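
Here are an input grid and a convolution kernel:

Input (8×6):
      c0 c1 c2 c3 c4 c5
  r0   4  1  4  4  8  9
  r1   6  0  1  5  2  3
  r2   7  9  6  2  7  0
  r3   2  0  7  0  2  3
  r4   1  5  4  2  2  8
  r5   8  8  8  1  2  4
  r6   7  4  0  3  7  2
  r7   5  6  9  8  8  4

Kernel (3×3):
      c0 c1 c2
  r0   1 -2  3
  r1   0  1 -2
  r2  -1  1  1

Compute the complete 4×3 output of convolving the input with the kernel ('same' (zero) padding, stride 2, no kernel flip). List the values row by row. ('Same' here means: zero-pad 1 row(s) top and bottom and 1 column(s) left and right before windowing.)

Output[0,0]: The receptive field on the zero-padded input at this output position is [0 0 0 / 0 4 1 / 0 6 0]. Elementwise product with the kernel and sum: 0·1 + 0·-2 + 0·3 + 4·1 + 1·-2 + 0·-1 + 6·1 + 0·1.
Output[0,1]: The receptive field on the zero-padded input at this output position is [0 0 0 / 1 4 4 / 0 1 5]. Elementwise product with the kernel and sum: 0·1 + 0·-2 + 0·3 + 4·1 + 4·-2 + 0·-1 + 1·1 + 5·1.

8 2 -10
-21 22 22
3 -13 -4
18 0 16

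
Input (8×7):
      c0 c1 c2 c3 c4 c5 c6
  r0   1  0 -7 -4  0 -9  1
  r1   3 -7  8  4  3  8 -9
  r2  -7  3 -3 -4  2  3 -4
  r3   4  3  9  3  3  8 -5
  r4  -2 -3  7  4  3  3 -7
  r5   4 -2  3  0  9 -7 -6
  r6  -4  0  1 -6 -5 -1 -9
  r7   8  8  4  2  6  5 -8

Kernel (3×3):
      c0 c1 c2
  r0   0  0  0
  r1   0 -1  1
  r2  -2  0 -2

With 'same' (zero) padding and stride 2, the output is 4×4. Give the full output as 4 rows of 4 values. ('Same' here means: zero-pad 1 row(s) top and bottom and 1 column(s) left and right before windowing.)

Output[0,0]: The receptive field on the zero-padded input at this output position is [0 0 0 / 0 1 0 / 0 3 -7]. Elementwise product with the kernel and sum: 1·-1 + 0·1 + 0·-2 + -7·-2.

13 9 -33 -17
4 -13 -21 -12
3 1 14 21
-12 -27 -10 -1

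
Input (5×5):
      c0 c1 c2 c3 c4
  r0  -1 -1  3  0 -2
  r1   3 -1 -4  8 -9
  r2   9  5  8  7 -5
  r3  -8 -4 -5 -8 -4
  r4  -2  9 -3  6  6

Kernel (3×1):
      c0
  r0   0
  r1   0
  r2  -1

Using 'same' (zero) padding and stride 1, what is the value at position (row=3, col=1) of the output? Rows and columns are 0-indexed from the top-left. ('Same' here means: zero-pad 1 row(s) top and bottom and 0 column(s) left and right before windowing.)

-9

The receptive field on the zero-padded input at this output position is [5 / -4 / 9]. Elementwise product with the kernel and sum: 9·-1.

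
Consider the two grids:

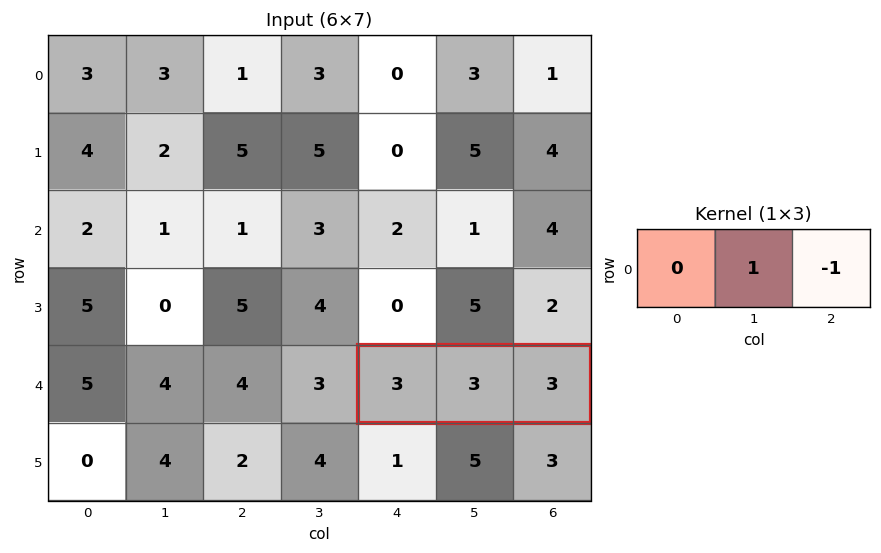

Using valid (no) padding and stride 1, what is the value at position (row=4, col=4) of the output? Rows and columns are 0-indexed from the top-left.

The receptive field on the input at this output position is [3 3 3]. Elementwise product with the kernel and sum: 3·1 + 3·-1.

0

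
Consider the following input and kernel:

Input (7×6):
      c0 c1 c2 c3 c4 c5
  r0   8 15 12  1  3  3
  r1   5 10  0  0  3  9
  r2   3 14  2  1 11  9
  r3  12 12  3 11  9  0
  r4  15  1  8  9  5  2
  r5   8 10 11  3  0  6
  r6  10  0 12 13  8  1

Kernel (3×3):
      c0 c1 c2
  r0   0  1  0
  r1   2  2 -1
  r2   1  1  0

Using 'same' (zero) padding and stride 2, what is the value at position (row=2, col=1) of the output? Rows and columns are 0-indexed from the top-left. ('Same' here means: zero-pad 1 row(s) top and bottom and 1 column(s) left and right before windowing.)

33

The receptive field on the zero-padded input at this output position is [12 3 11 / 1 8 9 / 10 11 3]. Elementwise product with the kernel and sum: 3·1 + 1·2 + 8·2 + 9·-1 + 10·1 + 11·1.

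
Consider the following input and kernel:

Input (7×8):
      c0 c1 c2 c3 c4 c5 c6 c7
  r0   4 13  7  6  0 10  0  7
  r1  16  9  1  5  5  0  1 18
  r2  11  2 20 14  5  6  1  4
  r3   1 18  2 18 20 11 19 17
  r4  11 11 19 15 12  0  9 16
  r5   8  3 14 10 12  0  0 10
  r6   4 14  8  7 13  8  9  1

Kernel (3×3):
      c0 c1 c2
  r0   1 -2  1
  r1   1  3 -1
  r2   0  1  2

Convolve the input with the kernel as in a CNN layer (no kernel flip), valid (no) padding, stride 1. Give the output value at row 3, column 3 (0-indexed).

The receptive field on the input at this output position is [18 20 11 / 15 12 0 / 10 12 0]. Elementwise product with the kernel and sum: 18·1 + 20·-2 + 11·1 + 15·1 + 12·3 + 0·-1 + 12·1 + 0·2.

52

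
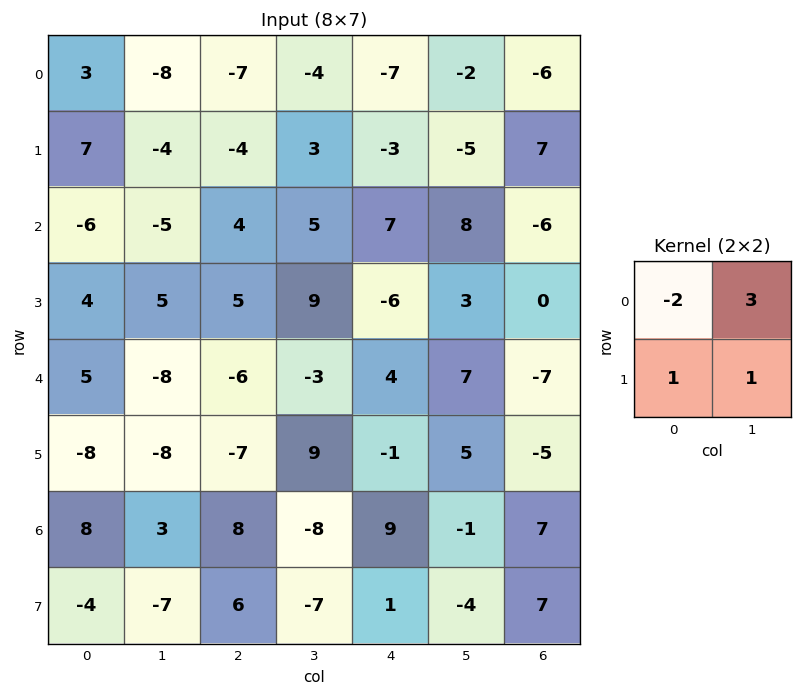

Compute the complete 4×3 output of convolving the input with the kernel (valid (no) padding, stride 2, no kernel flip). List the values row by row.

Output[0,0]: The receptive field on the input at this output position is [3 -8 / 7 -4]. Elementwise product with the kernel and sum: 3·-2 + -8·3 + 7·1 + -4·1.
Output[0,1]: The receptive field on the input at this output position is [-7 -4 / -4 3]. Elementwise product with the kernel and sum: -7·-2 + -4·3 + -4·1 + 3·1.

-27 1 0
6 21 7
-50 5 17
-18 -41 -24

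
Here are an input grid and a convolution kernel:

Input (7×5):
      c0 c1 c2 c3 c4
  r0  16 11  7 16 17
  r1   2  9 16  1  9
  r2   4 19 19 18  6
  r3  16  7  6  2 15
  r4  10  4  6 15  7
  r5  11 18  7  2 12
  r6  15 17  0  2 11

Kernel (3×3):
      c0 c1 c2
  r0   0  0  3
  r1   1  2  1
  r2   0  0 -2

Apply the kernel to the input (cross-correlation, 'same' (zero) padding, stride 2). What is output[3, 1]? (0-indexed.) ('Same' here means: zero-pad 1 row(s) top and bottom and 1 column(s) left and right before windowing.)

25

The receptive field on the zero-padded input at this output position is [18 7 2 / 17 0 2 / 0 0 0]. Elementwise product with the kernel and sum: 2·3 + 17·1 + 0·2 + 2·1 + 0·-2.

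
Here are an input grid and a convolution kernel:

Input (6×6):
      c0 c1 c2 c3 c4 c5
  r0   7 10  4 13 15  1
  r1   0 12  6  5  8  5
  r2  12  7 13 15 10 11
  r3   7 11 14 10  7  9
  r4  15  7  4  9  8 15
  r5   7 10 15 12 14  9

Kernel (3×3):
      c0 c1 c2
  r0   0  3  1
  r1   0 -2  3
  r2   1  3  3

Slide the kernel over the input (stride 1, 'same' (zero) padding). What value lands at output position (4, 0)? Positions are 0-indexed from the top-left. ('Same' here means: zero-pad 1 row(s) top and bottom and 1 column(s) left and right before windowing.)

74

The receptive field on the zero-padded input at this output position is [0 7 11 / 0 15 7 / 0 7 10]. Elementwise product with the kernel and sum: 7·3 + 11·1 + 15·-2 + 7·3 + 0·1 + 7·3 + 10·3.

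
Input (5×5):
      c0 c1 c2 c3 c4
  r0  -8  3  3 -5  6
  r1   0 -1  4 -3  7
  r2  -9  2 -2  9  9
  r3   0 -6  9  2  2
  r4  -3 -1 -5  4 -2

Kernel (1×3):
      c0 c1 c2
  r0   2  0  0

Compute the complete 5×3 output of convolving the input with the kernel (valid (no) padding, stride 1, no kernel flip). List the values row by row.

Output[0,0]: The receptive field on the input at this output position is [-8 3 3]. Elementwise product with the kernel and sum: -8·2.

-16 6 6
0 -2 8
-18 4 -4
0 -12 18
-6 -2 -10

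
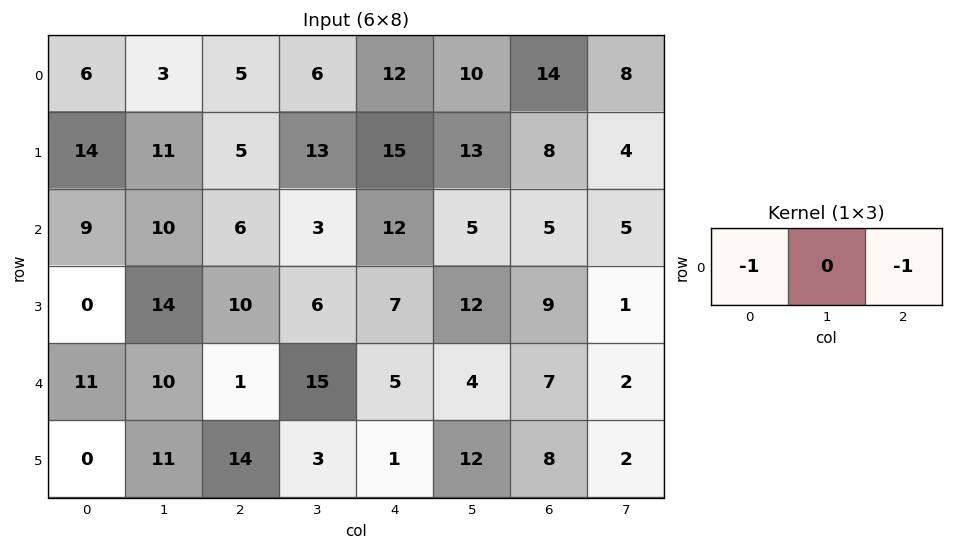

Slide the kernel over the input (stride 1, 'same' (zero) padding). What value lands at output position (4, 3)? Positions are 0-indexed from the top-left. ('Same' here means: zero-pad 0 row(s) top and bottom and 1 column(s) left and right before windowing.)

-6

The receptive field on the zero-padded input at this output position is [1 15 5]. Elementwise product with the kernel and sum: 1·-1 + 5·-1.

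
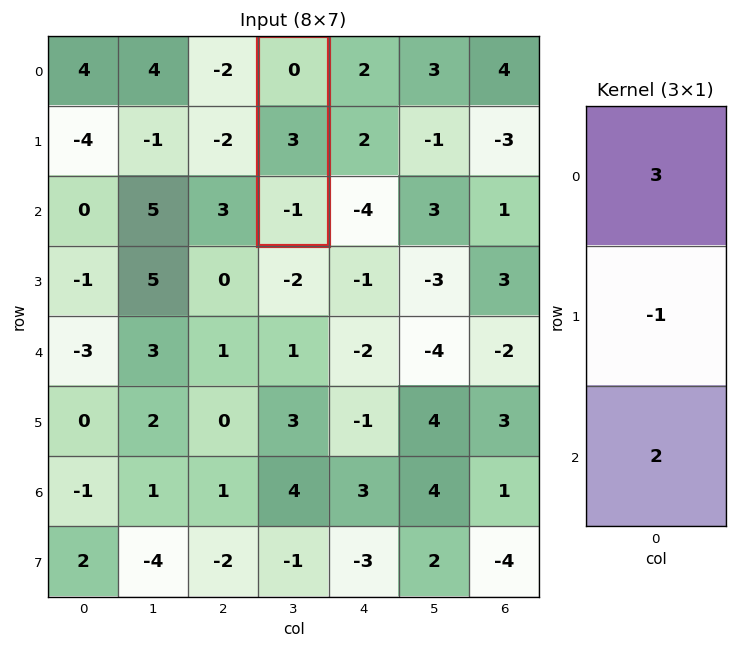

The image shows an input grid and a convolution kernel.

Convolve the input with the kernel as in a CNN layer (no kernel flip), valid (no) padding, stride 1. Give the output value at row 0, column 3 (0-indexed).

The receptive field on the input at this output position is [0 / 3 / -1]. Elementwise product with the kernel and sum: 0·3 + 3·-1 + -1·2.

-5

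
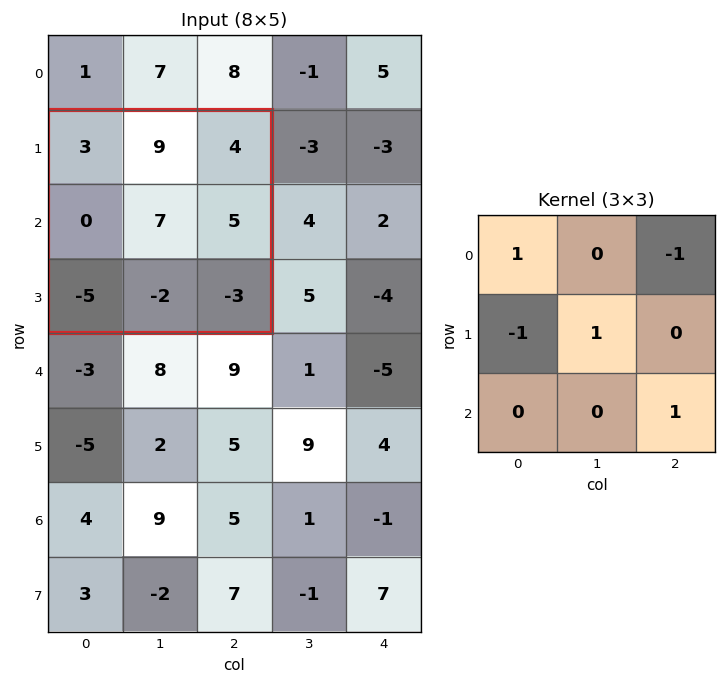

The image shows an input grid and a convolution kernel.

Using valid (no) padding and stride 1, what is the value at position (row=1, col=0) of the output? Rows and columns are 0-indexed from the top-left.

3

The receptive field on the input at this output position is [3 9 4 / 0 7 5 / -5 -2 -3]. Elementwise product with the kernel and sum: 3·1 + 4·-1 + 0·-1 + 7·1 + -3·1.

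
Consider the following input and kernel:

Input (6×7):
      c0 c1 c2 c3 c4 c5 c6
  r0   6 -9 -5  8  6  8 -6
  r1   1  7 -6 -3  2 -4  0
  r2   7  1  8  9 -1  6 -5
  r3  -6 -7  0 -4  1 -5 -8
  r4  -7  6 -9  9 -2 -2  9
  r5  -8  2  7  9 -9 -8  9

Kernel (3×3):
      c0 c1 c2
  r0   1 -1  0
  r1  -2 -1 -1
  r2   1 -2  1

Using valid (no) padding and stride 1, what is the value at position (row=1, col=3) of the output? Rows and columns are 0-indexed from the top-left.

-39

The receptive field on the input at this output position is [-3 2 -4 / 9 -1 6 / -4 1 -5]. Elementwise product with the kernel and sum: -3·1 + 2·-1 + 9·-2 + -1·-1 + 6·-1 + -4·1 + 1·-2 + -5·1.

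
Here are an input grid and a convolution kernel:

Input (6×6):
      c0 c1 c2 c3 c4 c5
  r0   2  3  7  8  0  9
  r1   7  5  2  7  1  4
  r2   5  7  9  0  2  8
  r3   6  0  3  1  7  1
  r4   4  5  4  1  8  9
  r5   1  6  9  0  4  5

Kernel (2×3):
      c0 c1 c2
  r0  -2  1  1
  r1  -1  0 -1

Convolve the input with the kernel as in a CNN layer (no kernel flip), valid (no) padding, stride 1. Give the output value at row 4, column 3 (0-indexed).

The receptive field on the input at this output position is [1 8 9 / 0 4 5]. Elementwise product with the kernel and sum: 1·-2 + 8·1 + 9·1 + 0·-1 + 5·-1.

10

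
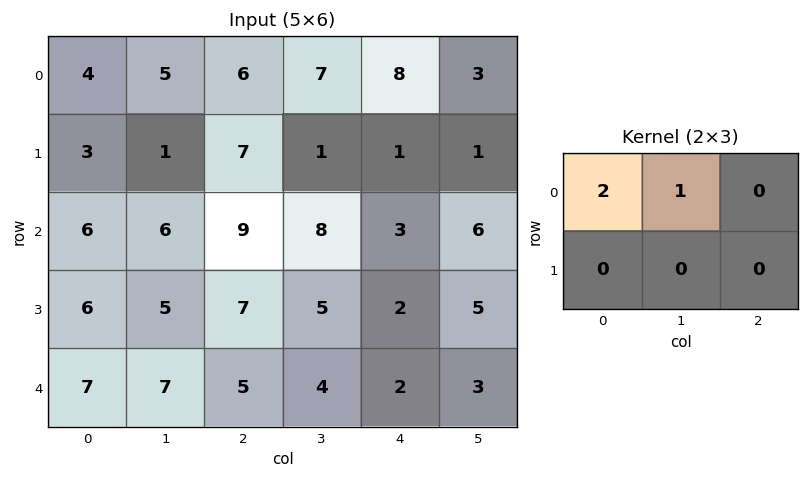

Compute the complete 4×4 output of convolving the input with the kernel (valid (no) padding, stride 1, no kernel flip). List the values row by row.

Output[0,0]: The receptive field on the input at this output position is [4 5 6 / 3 1 7]. Elementwise product with the kernel and sum: 4·2 + 5·1.
Output[0,1]: The receptive field on the input at this output position is [5 6 7 / 1 7 1]. Elementwise product with the kernel and sum: 5·2 + 6·1.

13 16 19 22
7 9 15 3
18 21 26 19
17 17 19 12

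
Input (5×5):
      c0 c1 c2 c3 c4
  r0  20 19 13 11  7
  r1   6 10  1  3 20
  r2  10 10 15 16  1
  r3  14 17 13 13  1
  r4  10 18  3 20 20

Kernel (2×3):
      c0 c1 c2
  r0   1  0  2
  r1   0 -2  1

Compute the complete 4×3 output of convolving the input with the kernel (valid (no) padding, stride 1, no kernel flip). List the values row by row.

27 42 41
3 2 10
19 29 -8
7 57 -5

Output[0,0]: The receptive field on the input at this output position is [20 19 13 / 6 10 1]. Elementwise product with the kernel and sum: 20·1 + 13·2 + 10·-2 + 1·1.
Output[0,1]: The receptive field on the input at this output position is [19 13 11 / 10 1 3]. Elementwise product with the kernel and sum: 19·1 + 11·2 + 1·-2 + 3·1.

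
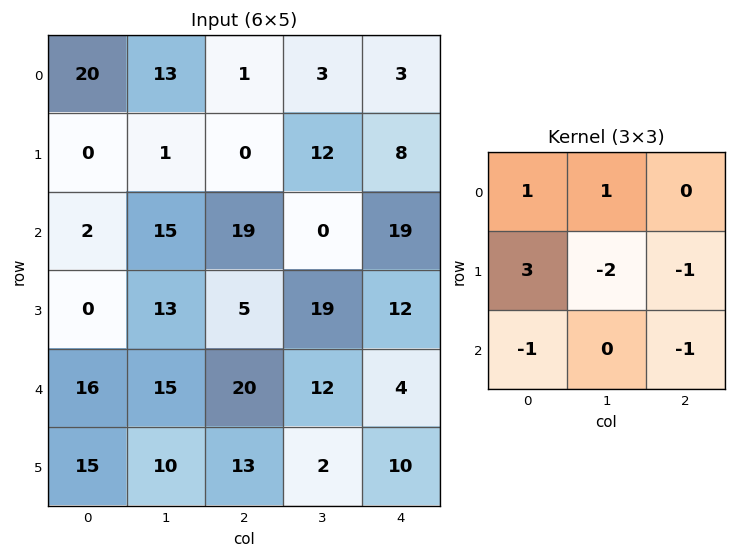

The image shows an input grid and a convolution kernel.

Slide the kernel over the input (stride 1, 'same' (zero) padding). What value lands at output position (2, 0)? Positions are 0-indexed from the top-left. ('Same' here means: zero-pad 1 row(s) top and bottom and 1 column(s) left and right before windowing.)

The receptive field on the zero-padded input at this output position is [0 0 1 / 0 2 15 / 0 0 13]. Elementwise product with the kernel and sum: 0·1 + 0·1 + 0·3 + 2·-2 + 15·-1 + 0·-1 + 13·-1.

-32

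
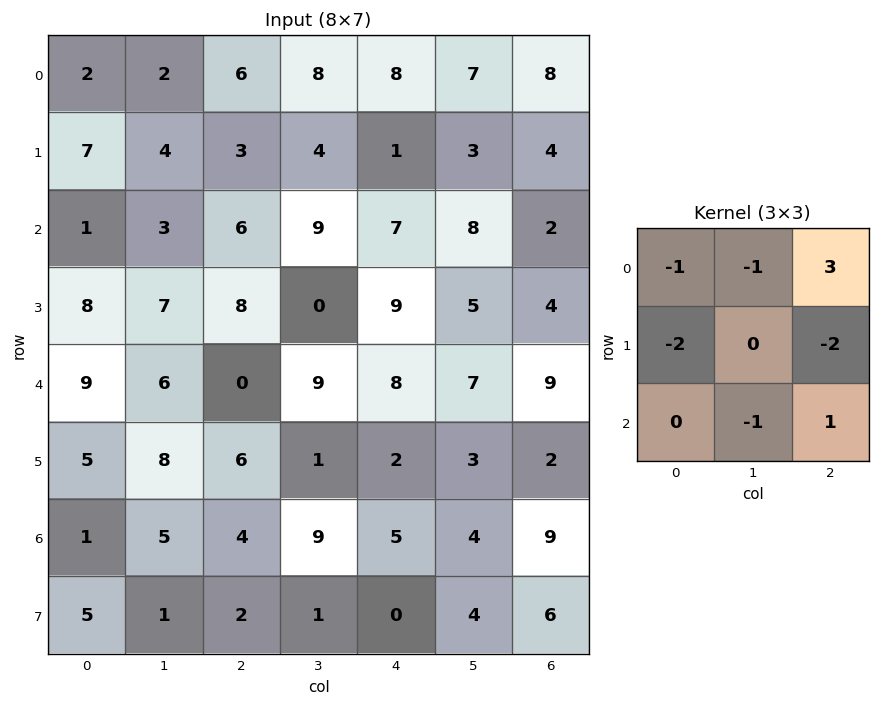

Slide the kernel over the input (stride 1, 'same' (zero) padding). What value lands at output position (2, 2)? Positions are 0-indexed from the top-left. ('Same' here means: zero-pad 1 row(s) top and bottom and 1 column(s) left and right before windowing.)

The receptive field on the zero-padded input at this output position is [4 3 4 / 3 6 9 / 7 8 0]. Elementwise product with the kernel and sum: 4·-1 + 3·-1 + 4·3 + 3·-2 + 9·-2 + 8·-1 + 0·1.

-27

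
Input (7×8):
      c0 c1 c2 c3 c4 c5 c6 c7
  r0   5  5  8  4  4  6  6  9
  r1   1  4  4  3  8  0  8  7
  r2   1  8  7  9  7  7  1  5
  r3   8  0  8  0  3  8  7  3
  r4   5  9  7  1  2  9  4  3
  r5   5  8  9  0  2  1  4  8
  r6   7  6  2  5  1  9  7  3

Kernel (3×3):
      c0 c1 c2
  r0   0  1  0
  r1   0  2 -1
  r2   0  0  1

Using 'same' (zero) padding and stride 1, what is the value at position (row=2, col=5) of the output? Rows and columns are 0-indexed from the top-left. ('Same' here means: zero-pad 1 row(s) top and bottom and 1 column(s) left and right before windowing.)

20

The receptive field on the zero-padded input at this output position is [8 0 8 / 7 7 1 / 3 8 7]. Elementwise product with the kernel and sum: 0·1 + 7·2 + 1·-1 + 7·1.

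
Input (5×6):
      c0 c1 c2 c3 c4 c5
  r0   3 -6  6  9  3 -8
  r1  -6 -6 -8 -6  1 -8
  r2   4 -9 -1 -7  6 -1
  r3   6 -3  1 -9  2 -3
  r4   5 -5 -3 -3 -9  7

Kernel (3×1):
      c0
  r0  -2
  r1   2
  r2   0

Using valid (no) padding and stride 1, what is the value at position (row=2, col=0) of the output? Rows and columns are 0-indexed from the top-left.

The receptive field on the input at this output position is [4 / 6 / 5]. Elementwise product with the kernel and sum: 4·-2 + 6·2.

4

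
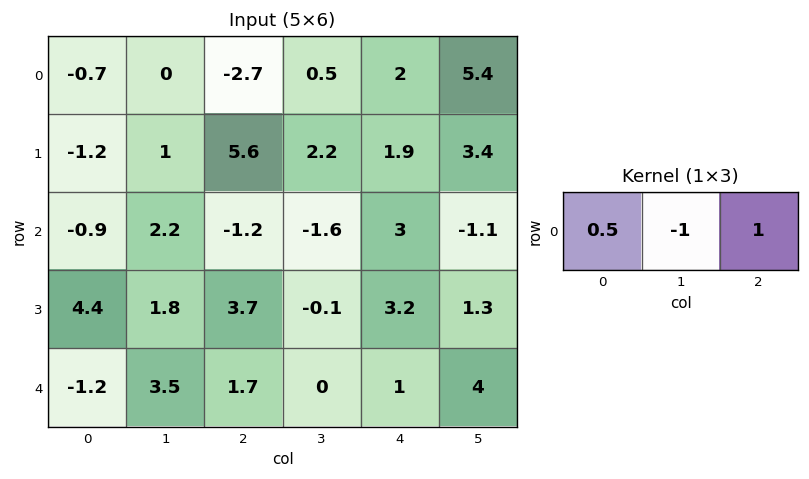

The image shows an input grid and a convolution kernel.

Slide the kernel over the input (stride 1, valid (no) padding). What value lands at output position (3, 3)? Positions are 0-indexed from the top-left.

The receptive field on the input at this output position is [-0.1 3.2 1.3]. Elementwise product with the kernel and sum: -0.1·0.5 + 3.2·-1 + 1.3·1.

-1.95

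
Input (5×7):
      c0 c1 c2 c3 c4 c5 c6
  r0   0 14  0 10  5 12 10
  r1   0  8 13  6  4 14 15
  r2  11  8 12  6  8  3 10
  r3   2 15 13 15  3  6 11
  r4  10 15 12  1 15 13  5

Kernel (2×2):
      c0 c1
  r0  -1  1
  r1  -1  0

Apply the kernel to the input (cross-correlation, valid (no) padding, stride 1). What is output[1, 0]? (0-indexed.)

The receptive field on the input at this output position is [0 8 / 11 8]. Elementwise product with the kernel and sum: 0·-1 + 8·1 + 11·-1.

-3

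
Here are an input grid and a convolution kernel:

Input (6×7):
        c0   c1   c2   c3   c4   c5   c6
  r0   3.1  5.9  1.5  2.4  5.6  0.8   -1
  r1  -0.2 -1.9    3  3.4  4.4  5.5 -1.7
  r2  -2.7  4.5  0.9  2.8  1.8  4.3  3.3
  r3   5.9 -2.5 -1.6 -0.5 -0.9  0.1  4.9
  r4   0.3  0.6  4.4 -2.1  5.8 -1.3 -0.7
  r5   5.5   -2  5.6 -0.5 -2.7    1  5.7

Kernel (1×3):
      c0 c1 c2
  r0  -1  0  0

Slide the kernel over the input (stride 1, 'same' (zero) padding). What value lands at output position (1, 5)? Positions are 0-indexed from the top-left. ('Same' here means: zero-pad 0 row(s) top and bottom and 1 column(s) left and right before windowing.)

-4.4

The receptive field on the zero-padded input at this output position is [4.4 5.5 -1.7]. Elementwise product with the kernel and sum: 4.4·-1.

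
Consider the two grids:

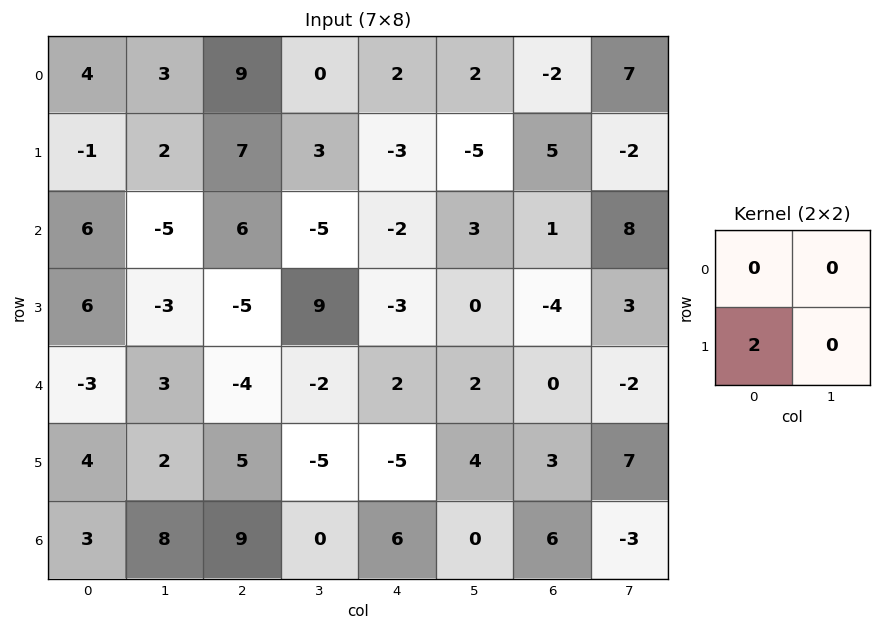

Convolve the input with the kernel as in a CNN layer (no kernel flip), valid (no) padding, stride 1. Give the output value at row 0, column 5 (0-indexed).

The receptive field on the input at this output position is [2 -2 / -5 5]. Elementwise product with the kernel and sum: -5·2.

-10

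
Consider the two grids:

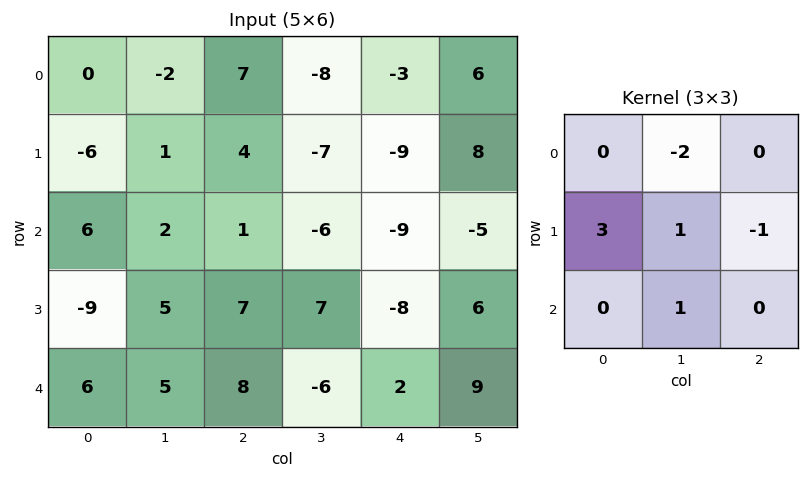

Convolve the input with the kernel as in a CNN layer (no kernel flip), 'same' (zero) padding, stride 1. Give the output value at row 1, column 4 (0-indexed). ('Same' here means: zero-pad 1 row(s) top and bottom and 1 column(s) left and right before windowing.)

-41

The receptive field on the zero-padded input at this output position is [-8 -3 6 / -7 -9 8 / -6 -9 -5]. Elementwise product with the kernel and sum: -3·-2 + -7·3 + -9·1 + 8·-1 + -9·1.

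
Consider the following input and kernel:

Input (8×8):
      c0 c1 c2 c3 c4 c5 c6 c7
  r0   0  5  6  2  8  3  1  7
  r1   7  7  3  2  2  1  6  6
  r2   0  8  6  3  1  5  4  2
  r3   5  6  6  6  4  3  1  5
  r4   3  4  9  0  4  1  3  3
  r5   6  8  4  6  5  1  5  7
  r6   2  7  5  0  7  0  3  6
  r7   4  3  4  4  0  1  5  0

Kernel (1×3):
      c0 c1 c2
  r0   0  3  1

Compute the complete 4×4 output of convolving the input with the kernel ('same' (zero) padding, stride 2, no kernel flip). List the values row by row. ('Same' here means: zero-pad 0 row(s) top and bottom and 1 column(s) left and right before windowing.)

5 20 27 10
8 21 8 14
13 27 13 12
13 15 21 15

Output[0,0]: The receptive field on the zero-padded input at this output position is [0 0 5]. Elementwise product with the kernel and sum: 0·3 + 5·1.
Output[0,1]: The receptive field on the zero-padded input at this output position is [5 6 2]. Elementwise product with the kernel and sum: 6·3 + 2·1.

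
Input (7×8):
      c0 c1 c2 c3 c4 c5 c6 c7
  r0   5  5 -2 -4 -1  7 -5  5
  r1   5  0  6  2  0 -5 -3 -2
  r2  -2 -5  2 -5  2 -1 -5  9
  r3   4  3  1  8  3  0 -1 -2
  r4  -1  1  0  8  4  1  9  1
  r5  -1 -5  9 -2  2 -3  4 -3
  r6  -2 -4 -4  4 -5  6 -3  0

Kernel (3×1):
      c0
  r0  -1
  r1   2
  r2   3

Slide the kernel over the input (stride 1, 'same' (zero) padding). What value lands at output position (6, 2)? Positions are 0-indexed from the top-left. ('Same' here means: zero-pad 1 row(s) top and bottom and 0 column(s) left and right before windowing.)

The receptive field on the zero-padded input at this output position is [9 / -4 / 0]. Elementwise product with the kernel and sum: 9·-1 + -4·2 + 0·3.

-17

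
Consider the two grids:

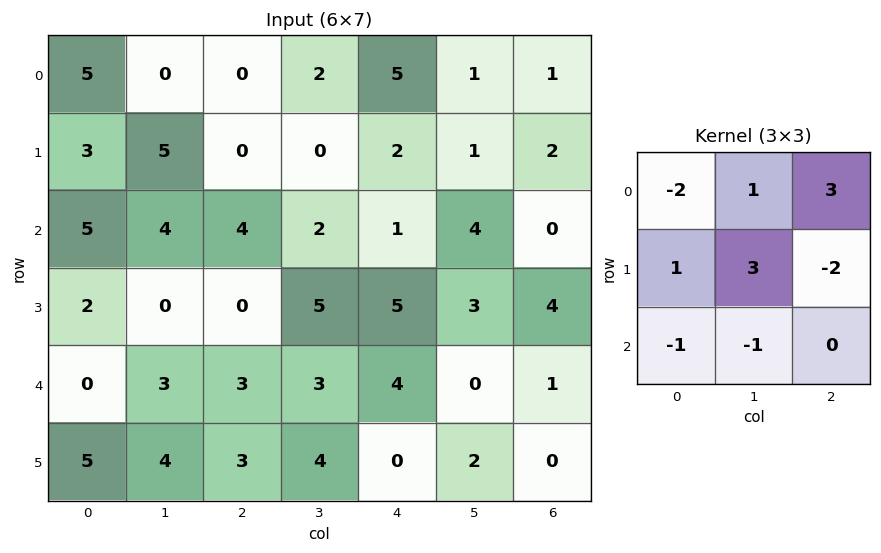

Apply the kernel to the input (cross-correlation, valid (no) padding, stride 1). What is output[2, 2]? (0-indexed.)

-4

The receptive field on the input at this output position is [4 2 1 / 0 5 5 / 3 3 4]. Elementwise product with the kernel and sum: 4·-2 + 2·1 + 1·3 + 0·1 + 5·3 + 5·-2 + 3·-1 + 3·-1.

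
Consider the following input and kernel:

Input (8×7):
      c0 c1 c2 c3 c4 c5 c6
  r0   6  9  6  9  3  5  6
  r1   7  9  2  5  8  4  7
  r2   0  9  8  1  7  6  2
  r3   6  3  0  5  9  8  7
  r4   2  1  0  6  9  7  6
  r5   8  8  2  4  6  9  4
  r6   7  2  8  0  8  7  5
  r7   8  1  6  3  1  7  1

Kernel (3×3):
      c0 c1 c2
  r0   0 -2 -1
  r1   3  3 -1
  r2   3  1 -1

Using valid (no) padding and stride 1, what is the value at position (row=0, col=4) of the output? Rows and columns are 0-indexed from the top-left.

38

The receptive field on the input at this output position is [3 5 6 / 8 4 7 / 7 6 2]. Elementwise product with the kernel and sum: 5·-2 + 6·-1 + 8·3 + 4·3 + 7·-1 + 7·3 + 6·1 + 2·-1.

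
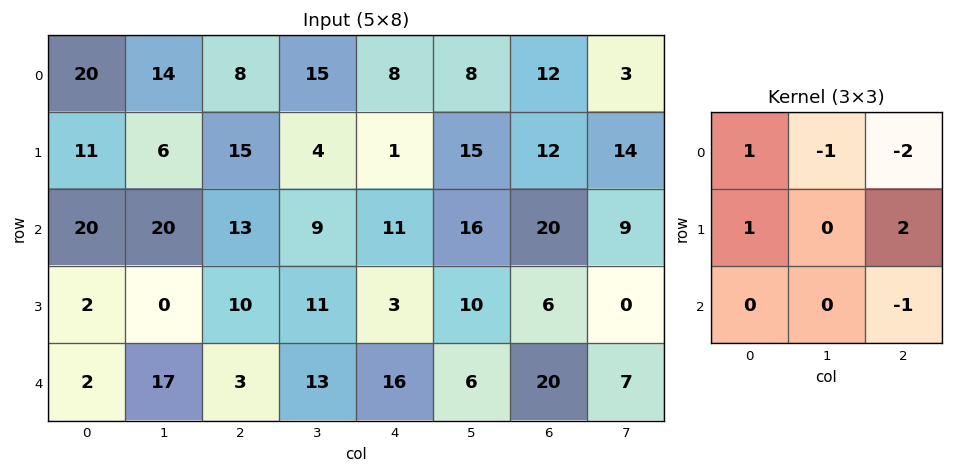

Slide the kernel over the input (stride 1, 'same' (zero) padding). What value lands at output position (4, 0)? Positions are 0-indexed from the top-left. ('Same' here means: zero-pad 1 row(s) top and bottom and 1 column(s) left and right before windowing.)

32

The receptive field on the zero-padded input at this output position is [0 2 0 / 0 2 17 / 0 0 0]. Elementwise product with the kernel and sum: 0·1 + 2·-1 + 0·-2 + 0·1 + 17·2 + 0·-1.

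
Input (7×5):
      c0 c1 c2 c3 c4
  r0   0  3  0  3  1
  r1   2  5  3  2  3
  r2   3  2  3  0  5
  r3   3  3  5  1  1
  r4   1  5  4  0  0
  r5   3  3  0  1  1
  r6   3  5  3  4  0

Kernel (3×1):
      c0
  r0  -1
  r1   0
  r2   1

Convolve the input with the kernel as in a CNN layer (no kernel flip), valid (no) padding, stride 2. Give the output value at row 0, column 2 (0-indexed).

The receptive field on the input at this output position is [1 / 3 / 5]. Elementwise product with the kernel and sum: 1·-1 + 5·1.

4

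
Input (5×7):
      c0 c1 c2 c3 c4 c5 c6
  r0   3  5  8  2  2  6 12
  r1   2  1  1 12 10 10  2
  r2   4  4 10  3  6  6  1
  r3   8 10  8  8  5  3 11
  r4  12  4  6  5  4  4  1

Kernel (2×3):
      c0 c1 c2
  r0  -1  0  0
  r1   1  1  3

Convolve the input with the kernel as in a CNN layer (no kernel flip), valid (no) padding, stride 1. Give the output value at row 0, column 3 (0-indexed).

50

The receptive field on the input at this output position is [2 2 6 / 12 10 10]. Elementwise product with the kernel and sum: 2·-1 + 12·1 + 10·1 + 10·3.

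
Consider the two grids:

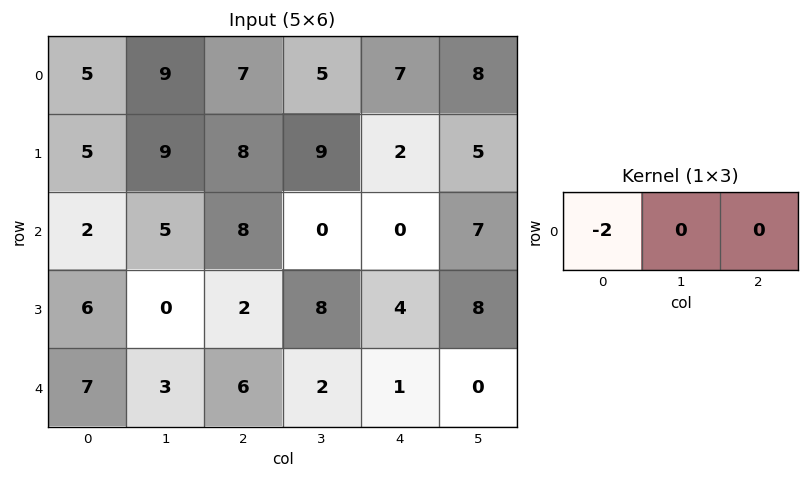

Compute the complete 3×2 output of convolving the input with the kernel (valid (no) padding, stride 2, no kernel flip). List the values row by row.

-10 -14
-4 -16
-14 -12

Output[0,0]: The receptive field on the input at this output position is [5 9 7]. Elementwise product with the kernel and sum: 5·-2.
Output[0,1]: The receptive field on the input at this output position is [7 5 7]. Elementwise product with the kernel and sum: 7·-2.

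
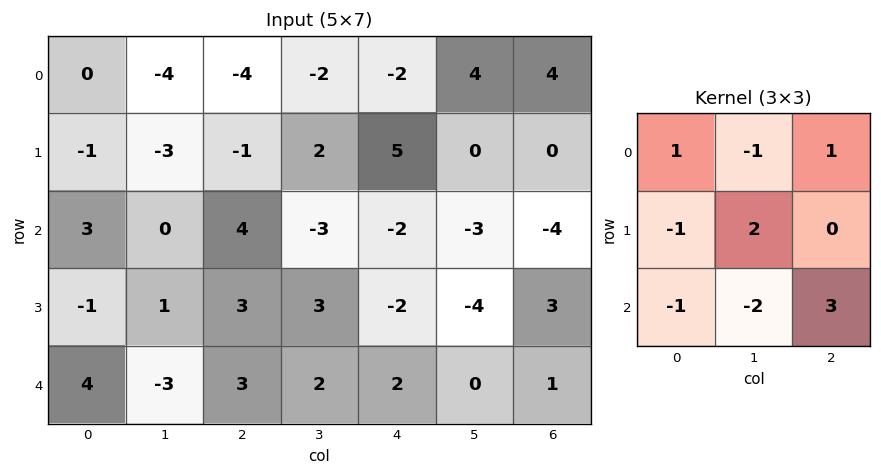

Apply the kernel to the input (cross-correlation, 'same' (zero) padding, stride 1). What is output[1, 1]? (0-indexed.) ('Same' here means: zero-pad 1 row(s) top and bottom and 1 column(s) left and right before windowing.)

4

The receptive field on the zero-padded input at this output position is [0 -4 -4 / -1 -3 -1 / 3 0 4]. Elementwise product with the kernel and sum: 0·1 + -4·-1 + -4·1 + -1·-1 + -3·2 + 3·-1 + 0·-2 + 4·3.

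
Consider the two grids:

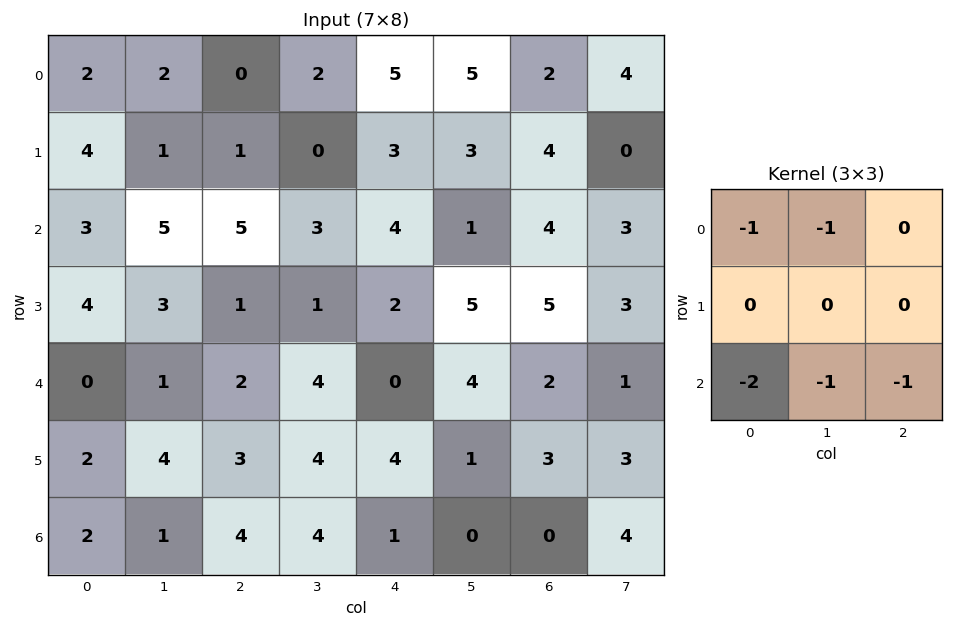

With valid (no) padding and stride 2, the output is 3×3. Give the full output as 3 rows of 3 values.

Output[0,0]: The receptive field on the input at this output position is [2 2 0 / 4 1 1 / 3 5 5]. Elementwise product with the kernel and sum: 2·-1 + 2·-1 + 3·-2 + 5·-1 + 5·-1.

-20 -19 -23
-11 -16 -11
-10 -19 -6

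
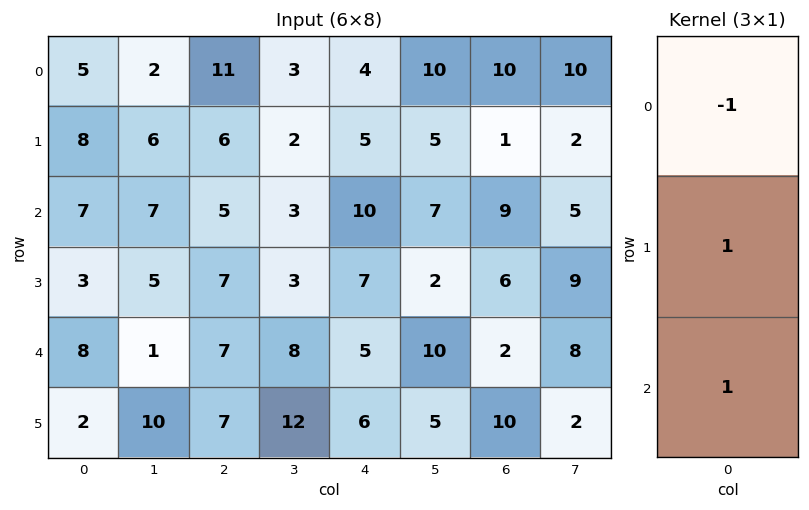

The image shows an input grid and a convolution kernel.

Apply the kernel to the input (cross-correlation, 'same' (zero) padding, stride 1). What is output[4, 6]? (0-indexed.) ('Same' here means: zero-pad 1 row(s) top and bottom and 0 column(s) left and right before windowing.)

6

The receptive field on the zero-padded input at this output position is [6 / 2 / 10]. Elementwise product with the kernel and sum: 6·-1 + 2·1 + 10·1.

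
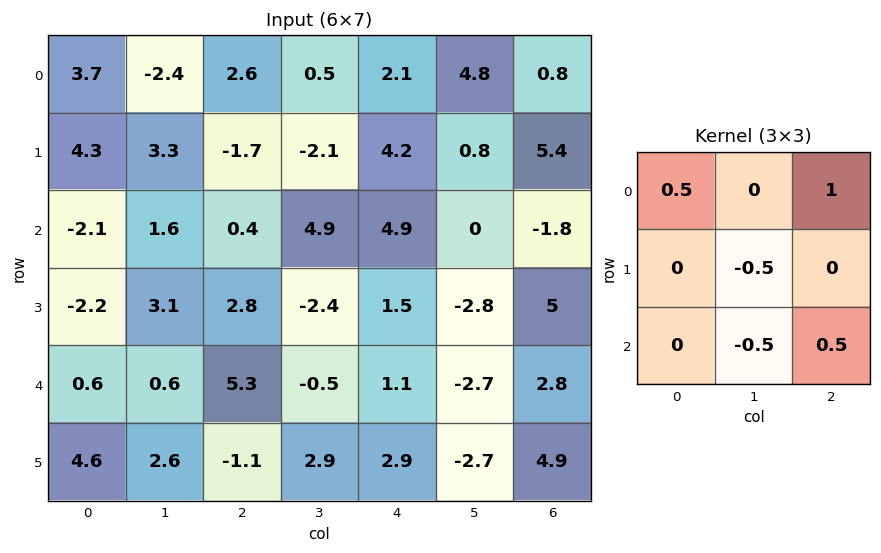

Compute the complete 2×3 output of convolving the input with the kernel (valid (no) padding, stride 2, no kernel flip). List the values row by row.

Output[0,0]: The receptive field on the input at this output position is [3.7 -2.4 2.6 / 4.3 3.3 -1.7 / -2.1 1.6 0.4]. Elementwise product with the kernel and sum: 3.7·0.5 + 2.6·1 + 3.3·-0.5 + 1.6·-0.5 + 0.4·0.5.
Output[0,1]: The receptive field on the input at this output position is [2.6 0.5 2.1 / -1.7 -2.1 4.2 / 0.4 4.9 4.9]. Elementwise product with the kernel and sum: 2.6·0.5 + 2.1·1 + -2.1·-0.5 + 4.9·-0.5 + 4.9·0.5.

2.2 4.45 0.55
0.15 7.1 4.8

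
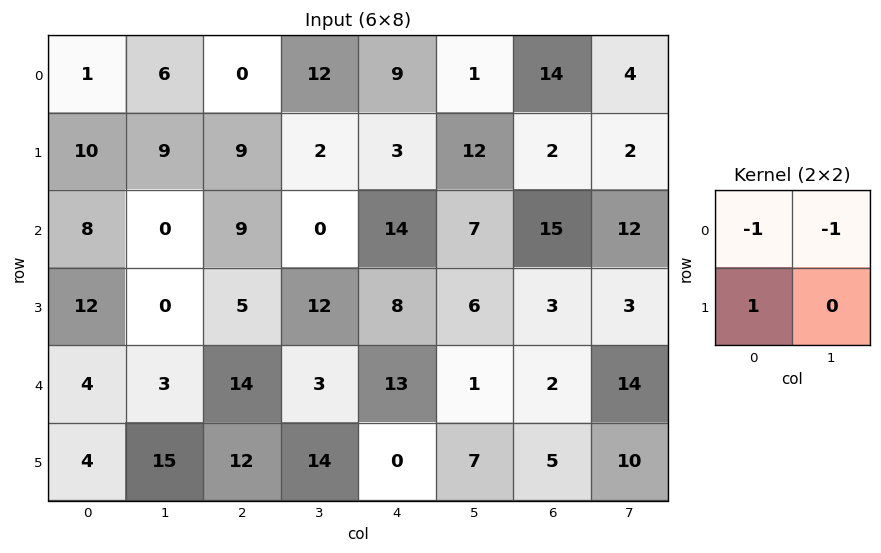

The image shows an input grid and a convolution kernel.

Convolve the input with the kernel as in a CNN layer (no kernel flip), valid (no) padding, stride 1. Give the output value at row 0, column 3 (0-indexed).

The receptive field on the input at this output position is [12 9 / 2 3]. Elementwise product with the kernel and sum: 12·-1 + 9·-1 + 2·1.

-19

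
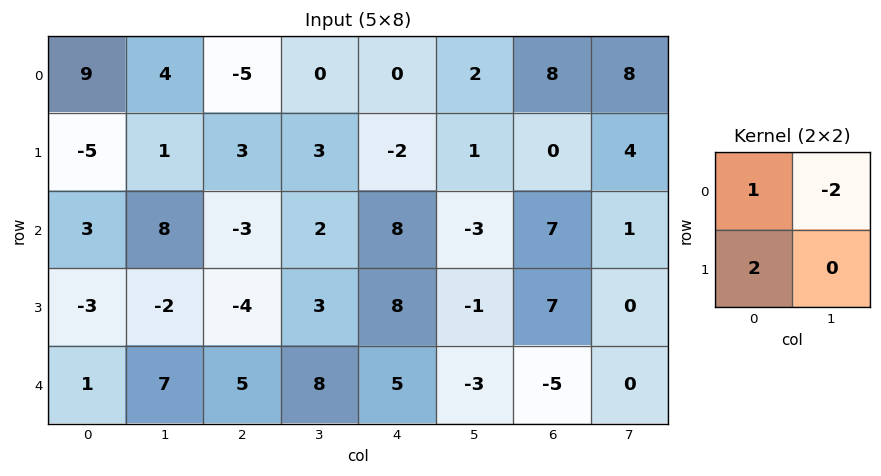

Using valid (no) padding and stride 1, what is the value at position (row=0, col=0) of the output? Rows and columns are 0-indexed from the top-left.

-9

The receptive field on the input at this output position is [9 4 / -5 1]. Elementwise product with the kernel and sum: 9·1 + 4·-2 + -5·2.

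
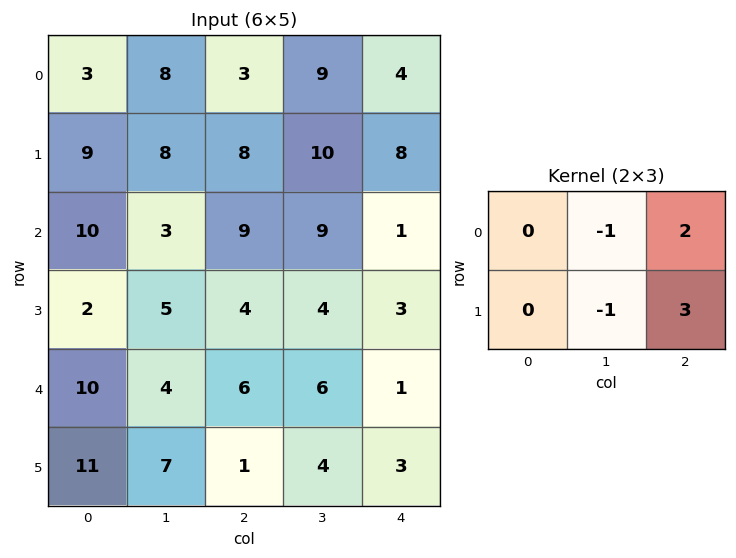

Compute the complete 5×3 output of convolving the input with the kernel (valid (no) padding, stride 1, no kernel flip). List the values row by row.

Output[0,0]: The receptive field on the input at this output position is [3 8 3 / 9 8 8]. Elementwise product with the kernel and sum: 8·-1 + 3·2 + 8·-1 + 8·3.
Output[0,1]: The receptive field on the input at this output position is [8 3 9 / 8 8 10]. Elementwise product with the kernel and sum: 3·-1 + 9·2 + 8·-1 + 10·3.

14 37 13
32 30 0
22 17 -2
17 16 -1
4 17 1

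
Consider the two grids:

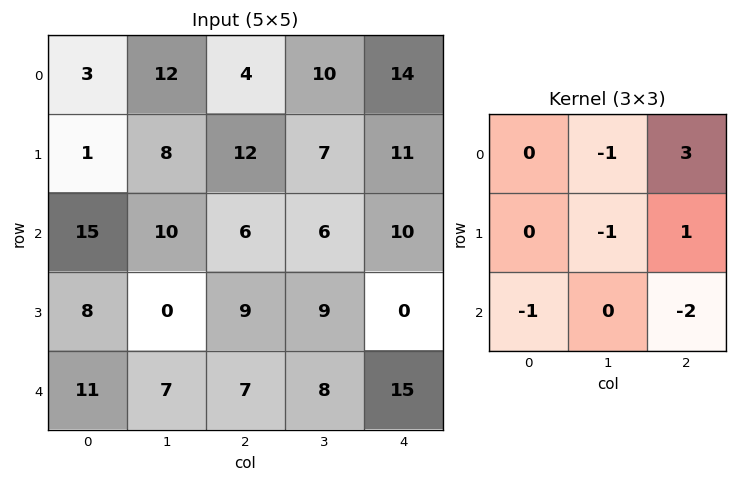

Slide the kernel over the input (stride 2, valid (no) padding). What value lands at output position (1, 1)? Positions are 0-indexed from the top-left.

-22

The receptive field on the input at this output position is [6 6 10 / 9 9 0 / 7 8 15]. Elementwise product with the kernel and sum: 6·-1 + 10·3 + 9·-1 + 0·1 + 7·-1 + 15·-2.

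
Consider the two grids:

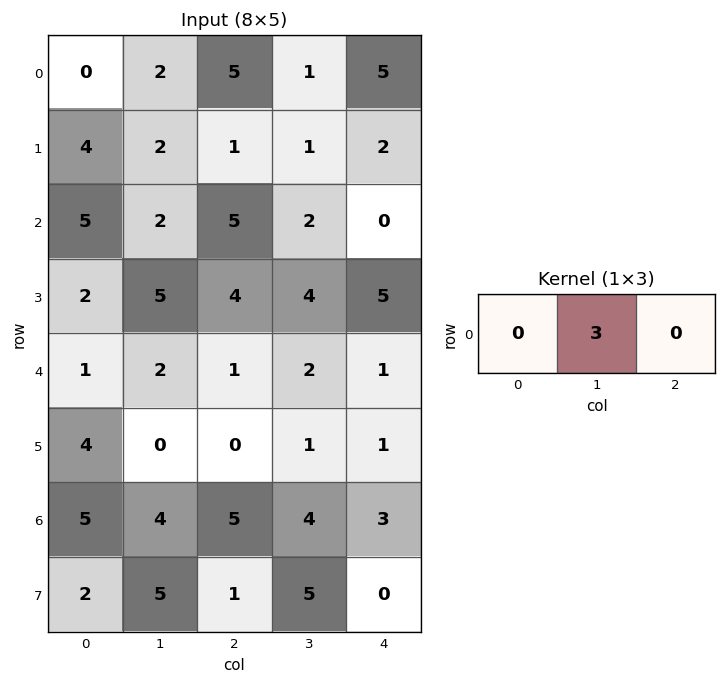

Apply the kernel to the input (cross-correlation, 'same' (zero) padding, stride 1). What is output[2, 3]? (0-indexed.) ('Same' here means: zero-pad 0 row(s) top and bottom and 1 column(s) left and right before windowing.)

The receptive field on the zero-padded input at this output position is [5 2 0]. Elementwise product with the kernel and sum: 2·3.

6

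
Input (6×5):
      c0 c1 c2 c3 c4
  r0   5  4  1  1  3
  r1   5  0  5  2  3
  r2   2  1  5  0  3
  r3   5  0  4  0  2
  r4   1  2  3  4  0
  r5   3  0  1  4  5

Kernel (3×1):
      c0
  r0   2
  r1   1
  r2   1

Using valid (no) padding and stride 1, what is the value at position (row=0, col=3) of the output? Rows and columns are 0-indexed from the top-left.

4

The receptive field on the input at this output position is [1 / 2 / 0]. Elementwise product with the kernel and sum: 1·2 + 2·1 + 0·1.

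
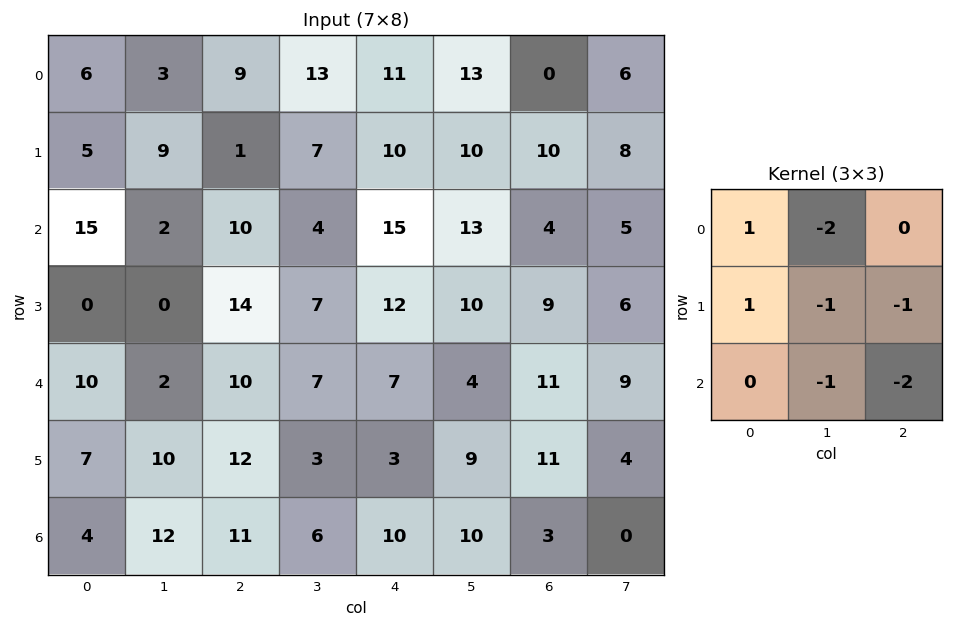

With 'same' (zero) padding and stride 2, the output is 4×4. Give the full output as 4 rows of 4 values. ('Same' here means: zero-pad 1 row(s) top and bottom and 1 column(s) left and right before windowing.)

Output[0,0]: The receptive field on the zero-padded input at this output position is [0 0 0 / 0 6 3 / 0 5 9]. Elementwise product with the kernel and sum: 0·1 + 0·-2 + 0·1 + 6·-1 + 3·-1 + 5·-1 + 9·-2.

-32 -34 -41 -19
-27 -33 -69 -27
-39 -61 -42 -43
-30 -19 -17 -6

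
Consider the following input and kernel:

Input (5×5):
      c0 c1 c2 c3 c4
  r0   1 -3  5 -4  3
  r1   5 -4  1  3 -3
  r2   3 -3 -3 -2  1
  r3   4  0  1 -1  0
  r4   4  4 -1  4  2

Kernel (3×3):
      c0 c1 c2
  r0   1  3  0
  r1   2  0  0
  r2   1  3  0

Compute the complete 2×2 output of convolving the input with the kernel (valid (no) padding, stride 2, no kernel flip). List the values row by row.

-4 -14
18 4

Output[0,0]: The receptive field on the input at this output position is [1 -3 5 / 5 -4 1 / 3 -3 -3]. Elementwise product with the kernel and sum: 1·1 + -3·3 + 5·2 + 3·1 + -3·3.
Output[0,1]: The receptive field on the input at this output position is [5 -4 3 / 1 3 -3 / -3 -2 1]. Elementwise product with the kernel and sum: 5·1 + -4·3 + 1·2 + -3·1 + -2·3.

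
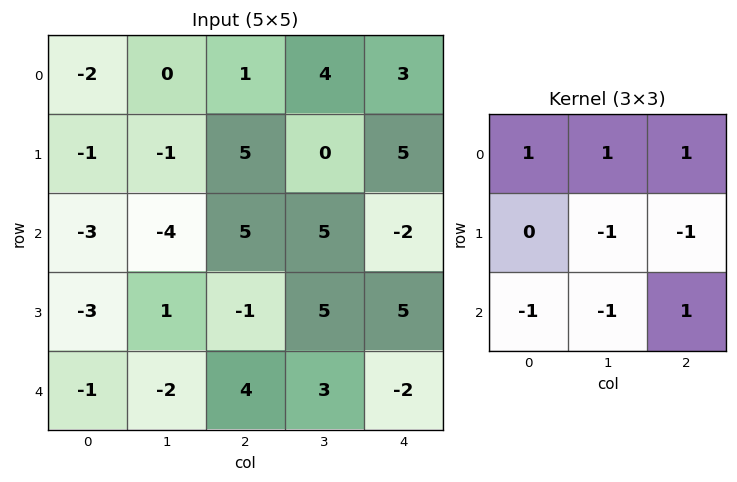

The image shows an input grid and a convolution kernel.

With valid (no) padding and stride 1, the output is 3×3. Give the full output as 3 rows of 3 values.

Output[0,0]: The receptive field on the input at this output position is [-2 0 1 / -1 -1 5 / -3 -4 5]. Elementwise product with the kernel and sum: -2·1 + 0·1 + 1·1 + -1·-1 + 5·-1 + -3·-1 + -4·-1 + 5·1.

7 4 -9
3 -1 8
5 3 -11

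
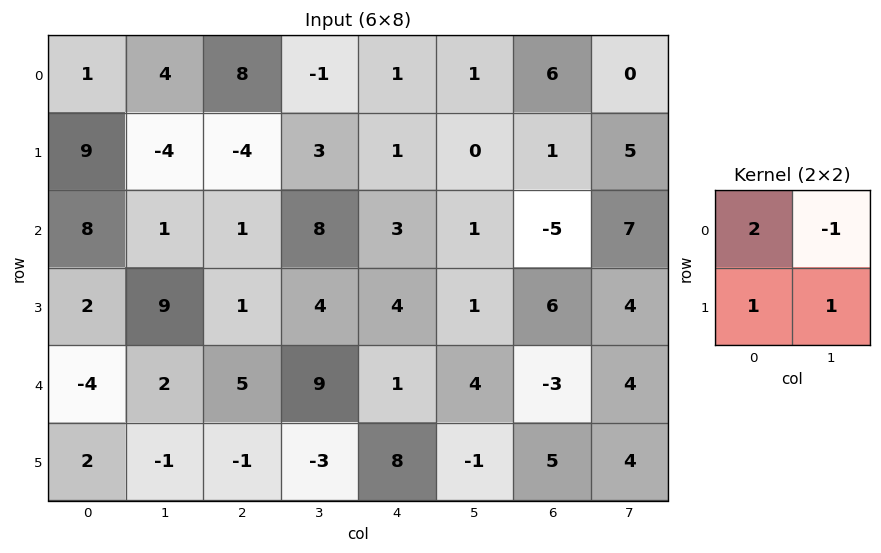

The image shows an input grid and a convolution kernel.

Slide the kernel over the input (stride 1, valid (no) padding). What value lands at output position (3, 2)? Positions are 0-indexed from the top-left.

12

The receptive field on the input at this output position is [1 4 / 5 9]. Elementwise product with the kernel and sum: 1·2 + 4·-1 + 5·1 + 9·1.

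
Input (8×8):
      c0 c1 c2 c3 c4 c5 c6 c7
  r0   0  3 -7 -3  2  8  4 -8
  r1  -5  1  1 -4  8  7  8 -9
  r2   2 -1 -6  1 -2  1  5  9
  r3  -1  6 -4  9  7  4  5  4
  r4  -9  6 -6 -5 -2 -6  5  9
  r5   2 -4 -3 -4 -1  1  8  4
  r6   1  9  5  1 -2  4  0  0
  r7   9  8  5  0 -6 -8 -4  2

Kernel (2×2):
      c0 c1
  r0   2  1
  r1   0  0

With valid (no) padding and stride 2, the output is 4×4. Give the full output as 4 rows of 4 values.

3 -17 12 0
3 -11 -3 19
-12 -17 -10 19
11 11 0 0

Output[0,0]: The receptive field on the input at this output position is [0 3 / -5 1]. Elementwise product with the kernel and sum: 0·2 + 3·1.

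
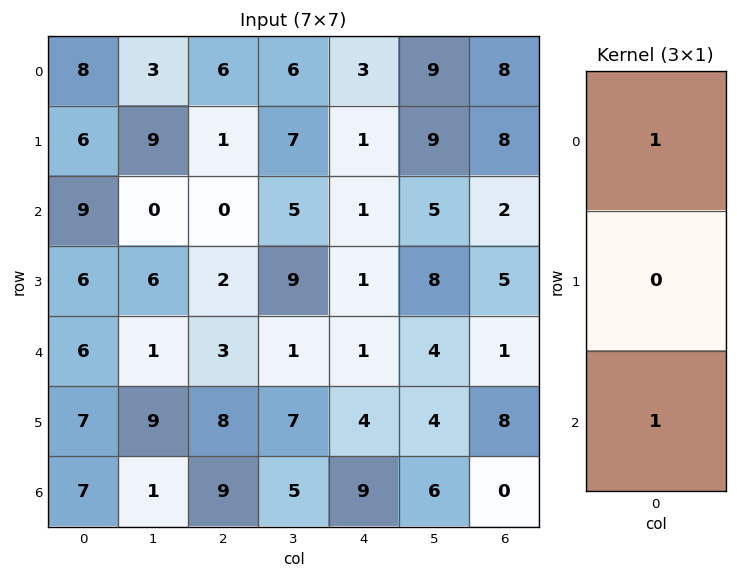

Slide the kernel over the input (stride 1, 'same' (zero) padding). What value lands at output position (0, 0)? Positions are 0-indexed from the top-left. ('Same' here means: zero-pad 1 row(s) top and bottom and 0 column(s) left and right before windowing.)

The receptive field on the zero-padded input at this output position is [0 / 8 / 6]. Elementwise product with the kernel and sum: 0·1 + 6·1.

6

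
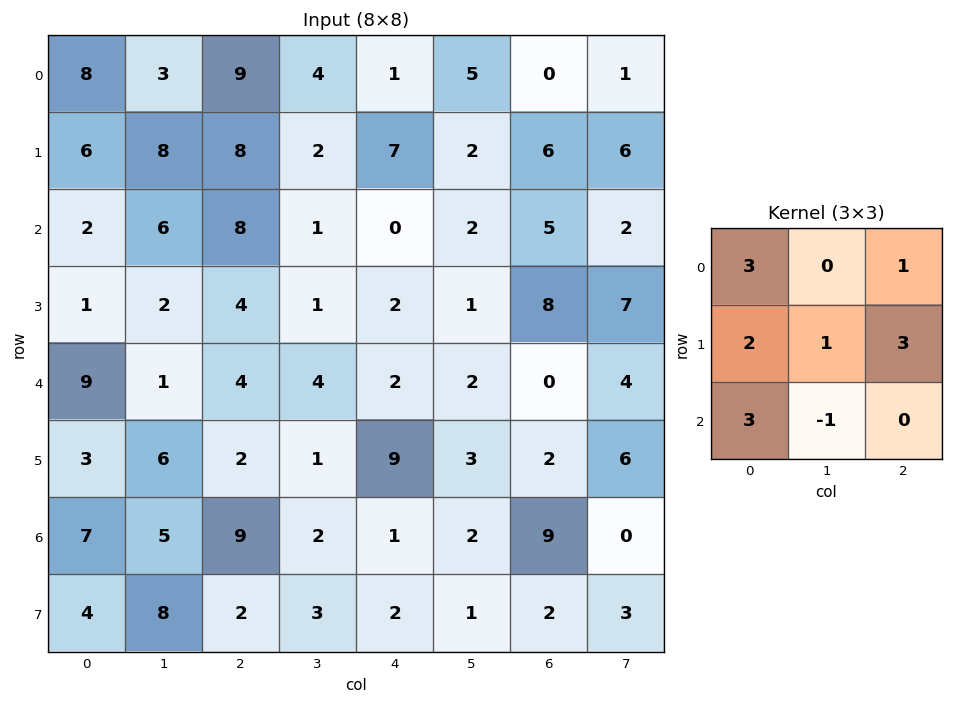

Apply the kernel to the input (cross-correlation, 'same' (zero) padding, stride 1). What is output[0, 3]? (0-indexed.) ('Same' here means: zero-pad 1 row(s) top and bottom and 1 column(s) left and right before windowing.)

47

The receptive field on the zero-padded input at this output position is [0 0 0 / 9 4 1 / 8 2 7]. Elementwise product with the kernel and sum: 0·3 + 0·1 + 9·2 + 4·1 + 1·3 + 8·3 + 2·-1.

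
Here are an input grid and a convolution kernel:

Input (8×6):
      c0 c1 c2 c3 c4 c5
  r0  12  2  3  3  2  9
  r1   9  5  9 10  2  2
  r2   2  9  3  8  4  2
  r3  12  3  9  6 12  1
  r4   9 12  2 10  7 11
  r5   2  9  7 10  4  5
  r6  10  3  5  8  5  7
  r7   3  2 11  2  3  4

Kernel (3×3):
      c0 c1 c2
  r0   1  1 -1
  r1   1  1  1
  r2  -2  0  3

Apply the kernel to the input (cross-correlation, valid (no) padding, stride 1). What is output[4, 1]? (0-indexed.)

The receptive field on the input at this output position is [12 2 10 / 9 7 10 / 3 5 8]. Elementwise product with the kernel and sum: 12·1 + 2·1 + 10·-1 + 9·1 + 7·1 + 10·1 + 3·-2 + 8·3.

48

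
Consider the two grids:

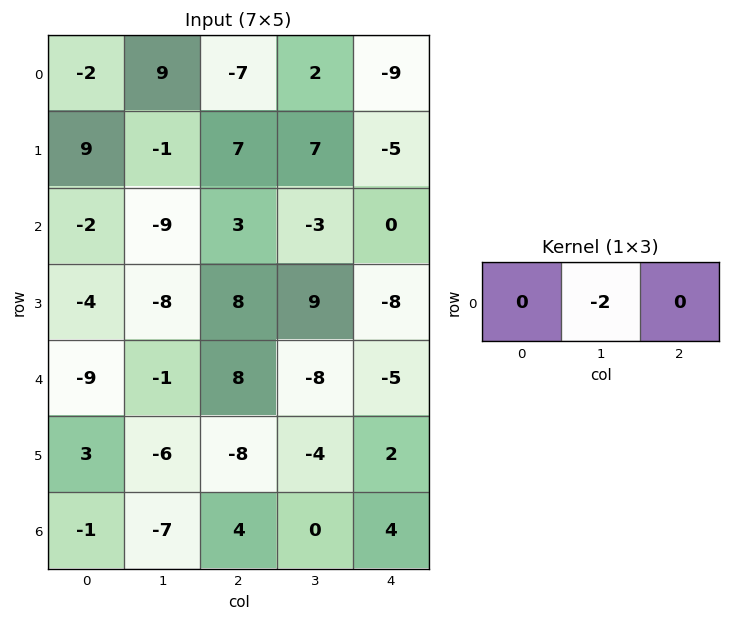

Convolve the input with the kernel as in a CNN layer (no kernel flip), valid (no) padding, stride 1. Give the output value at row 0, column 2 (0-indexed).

-4

The receptive field on the input at this output position is [-7 2 -9]. Elementwise product with the kernel and sum: 2·-2.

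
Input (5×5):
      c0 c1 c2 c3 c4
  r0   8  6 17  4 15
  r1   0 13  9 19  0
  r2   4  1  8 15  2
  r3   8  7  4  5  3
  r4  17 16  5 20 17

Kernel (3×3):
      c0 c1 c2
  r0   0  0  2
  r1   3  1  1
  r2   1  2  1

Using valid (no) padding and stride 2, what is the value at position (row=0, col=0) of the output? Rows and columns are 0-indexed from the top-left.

70

The receptive field on the input at this output position is [8 6 17 / 0 13 9 / 4 1 8]. Elementwise product with the kernel and sum: 17·2 + 0·3 + 13·1 + 9·1 + 4·1 + 1·2 + 8·1.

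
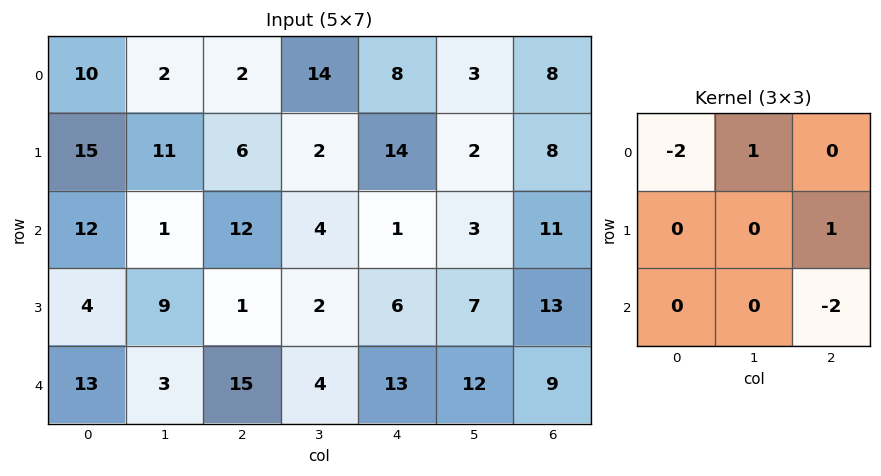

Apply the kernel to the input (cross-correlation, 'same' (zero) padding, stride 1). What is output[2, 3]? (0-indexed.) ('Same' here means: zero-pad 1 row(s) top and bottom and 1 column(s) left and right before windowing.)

The receptive field on the zero-padded input at this output position is [6 2 14 / 12 4 1 / 1 2 6]. Elementwise product with the kernel and sum: 6·-2 + 2·1 + 1·1 + 6·-2.

-21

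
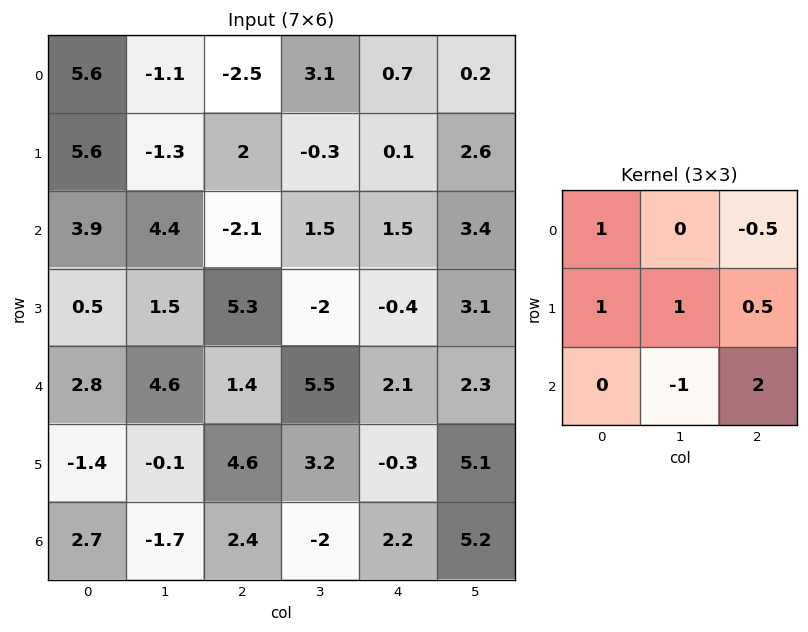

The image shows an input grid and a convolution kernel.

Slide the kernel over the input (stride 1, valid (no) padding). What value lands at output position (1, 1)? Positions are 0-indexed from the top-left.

The receptive field on the input at this output position is [-1.3 2 -0.3 / 4.4 -2.1 1.5 / 1.5 5.3 -2]. Elementwise product with the kernel and sum: -1.3·1 + -0.3·-0.5 + 4.4·1 + -2.1·1 + 1.5·0.5 + 5.3·-1 + -2·2.

-7.4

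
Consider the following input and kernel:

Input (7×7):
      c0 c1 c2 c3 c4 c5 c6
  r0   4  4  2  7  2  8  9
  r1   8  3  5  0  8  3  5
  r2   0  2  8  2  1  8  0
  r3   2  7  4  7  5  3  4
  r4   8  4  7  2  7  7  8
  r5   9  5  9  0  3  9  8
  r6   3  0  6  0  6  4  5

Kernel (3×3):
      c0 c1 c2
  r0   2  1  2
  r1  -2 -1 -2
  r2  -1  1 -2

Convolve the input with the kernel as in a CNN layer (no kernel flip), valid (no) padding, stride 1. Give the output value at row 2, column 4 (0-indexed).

-27

The receptive field on the input at this output position is [1 8 0 / 5 3 4 / 7 7 8]. Elementwise product with the kernel and sum: 1·2 + 8·1 + 0·2 + 5·-2 + 3·-1 + 4·-2 + 7·-1 + 7·1 + 8·-2.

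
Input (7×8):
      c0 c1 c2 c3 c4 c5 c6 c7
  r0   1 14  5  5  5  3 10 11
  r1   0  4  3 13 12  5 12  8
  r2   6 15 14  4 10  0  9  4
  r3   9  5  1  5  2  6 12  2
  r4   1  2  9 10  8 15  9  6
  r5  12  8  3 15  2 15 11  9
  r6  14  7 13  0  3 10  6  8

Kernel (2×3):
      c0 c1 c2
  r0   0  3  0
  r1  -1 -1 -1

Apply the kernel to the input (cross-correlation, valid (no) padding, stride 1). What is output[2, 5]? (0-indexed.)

The receptive field on the input at this output position is [0 9 4 / 6 12 2]. Elementwise product with the kernel and sum: 9·3 + 6·-1 + 12·-1 + 2·-1.

7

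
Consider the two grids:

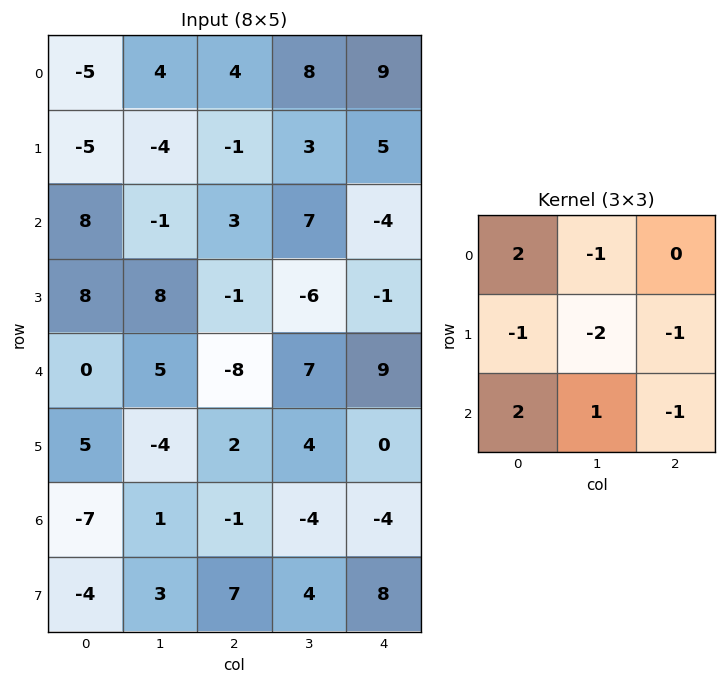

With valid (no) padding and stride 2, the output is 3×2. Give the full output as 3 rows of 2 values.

12 7
7 -5
-16 -35

Output[0,0]: The receptive field on the input at this output position is [-5 4 4 / -5 -4 -1 / 8 -1 3]. Elementwise product with the kernel and sum: -5·2 + 4·-1 + -5·-1 + -4·-2 + -1·-1 + 8·2 + -1·1 + 3·-1.
Output[0,1]: The receptive field on the input at this output position is [4 8 9 / -1 3 5 / 3 7 -4]. Elementwise product with the kernel and sum: 4·2 + 8·-1 + -1·-1 + 3·-2 + 5·-1 + 3·2 + 7·1 + -4·-1.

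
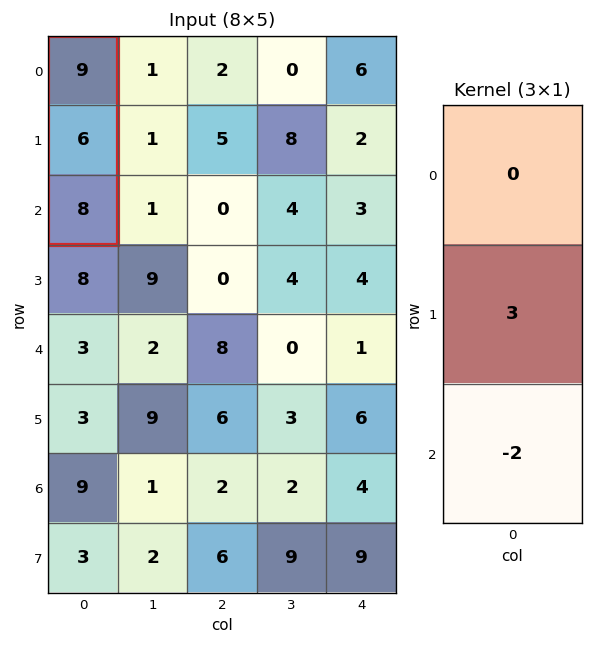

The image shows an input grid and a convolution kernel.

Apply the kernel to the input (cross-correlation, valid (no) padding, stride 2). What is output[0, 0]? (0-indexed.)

2

The receptive field on the input at this output position is [9 / 6 / 8]. Elementwise product with the kernel and sum: 6·3 + 8·-2.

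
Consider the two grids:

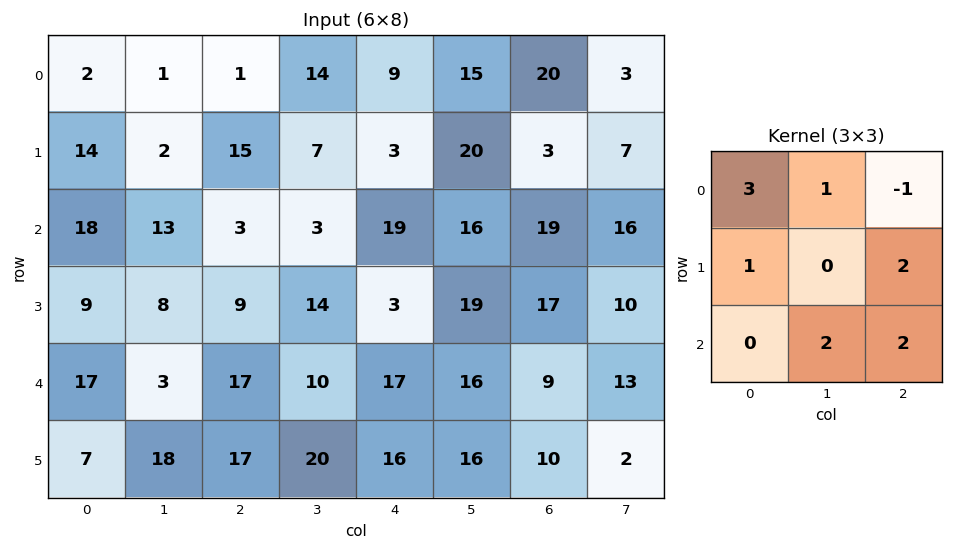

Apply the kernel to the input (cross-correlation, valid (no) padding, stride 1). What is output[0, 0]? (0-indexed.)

82

The receptive field on the input at this output position is [2 1 1 / 14 2 15 / 18 13 3]. Elementwise product with the kernel and sum: 2·3 + 1·1 + 1·-1 + 14·1 + 15·2 + 13·2 + 3·2.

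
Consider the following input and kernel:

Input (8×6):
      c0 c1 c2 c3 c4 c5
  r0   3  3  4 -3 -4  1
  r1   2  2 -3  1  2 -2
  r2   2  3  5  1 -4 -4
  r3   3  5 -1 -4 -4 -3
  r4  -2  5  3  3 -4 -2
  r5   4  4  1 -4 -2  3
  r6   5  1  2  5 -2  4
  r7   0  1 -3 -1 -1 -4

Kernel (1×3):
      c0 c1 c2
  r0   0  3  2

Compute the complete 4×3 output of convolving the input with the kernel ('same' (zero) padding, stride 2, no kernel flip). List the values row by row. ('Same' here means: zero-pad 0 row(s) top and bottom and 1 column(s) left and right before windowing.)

15 6 -10
12 17 -20
4 15 -16
17 16 2

Output[0,0]: The receptive field on the zero-padded input at this output position is [0 3 3]. Elementwise product with the kernel and sum: 3·3 + 3·2.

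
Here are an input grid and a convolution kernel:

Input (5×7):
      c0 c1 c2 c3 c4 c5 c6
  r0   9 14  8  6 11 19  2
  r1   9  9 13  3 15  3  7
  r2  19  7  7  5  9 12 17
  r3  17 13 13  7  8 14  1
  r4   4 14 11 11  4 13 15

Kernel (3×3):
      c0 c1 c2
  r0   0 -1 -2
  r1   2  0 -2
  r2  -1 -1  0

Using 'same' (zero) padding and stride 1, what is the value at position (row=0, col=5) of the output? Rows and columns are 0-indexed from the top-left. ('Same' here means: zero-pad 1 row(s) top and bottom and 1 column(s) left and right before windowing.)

The receptive field on the zero-padded input at this output position is [0 0 0 / 11 19 2 / 15 3 7]. Elementwise product with the kernel and sum: 0·-1 + 0·-2 + 11·2 + 2·-2 + 15·-1 + 3·-1.

0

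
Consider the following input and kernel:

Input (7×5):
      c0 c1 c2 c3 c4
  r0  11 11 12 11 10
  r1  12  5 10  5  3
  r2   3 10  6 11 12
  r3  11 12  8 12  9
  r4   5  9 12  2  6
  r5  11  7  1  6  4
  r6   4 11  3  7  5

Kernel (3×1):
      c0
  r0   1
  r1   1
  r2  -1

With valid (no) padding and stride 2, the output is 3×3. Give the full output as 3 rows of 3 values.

Output[0,0]: The receptive field on the input at this output position is [11 / 12 / 3]. Elementwise product with the kernel and sum: 11·1 + 12·1 + 3·-1.

20 16 1
9 2 15
12 10 5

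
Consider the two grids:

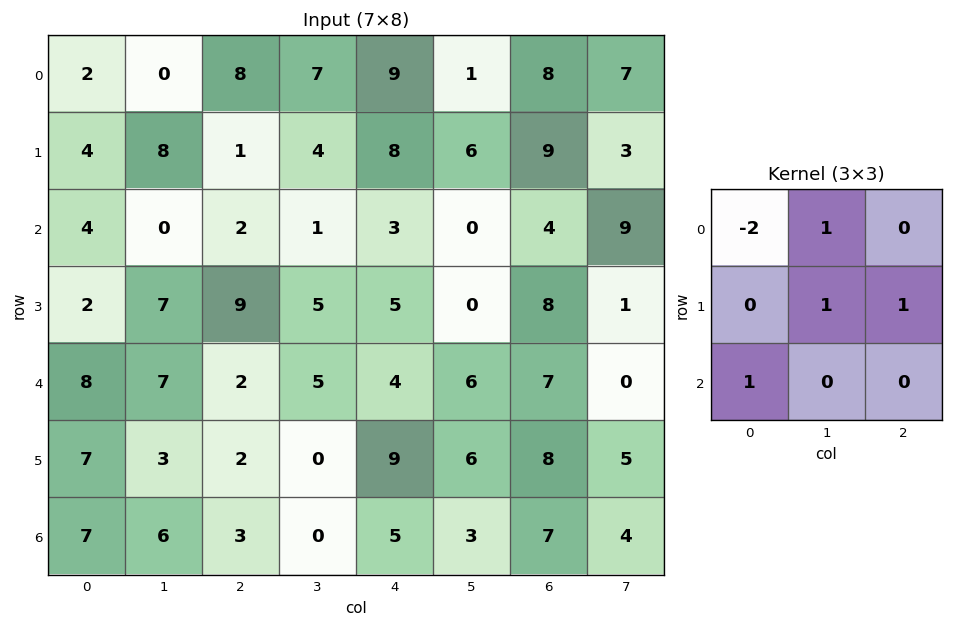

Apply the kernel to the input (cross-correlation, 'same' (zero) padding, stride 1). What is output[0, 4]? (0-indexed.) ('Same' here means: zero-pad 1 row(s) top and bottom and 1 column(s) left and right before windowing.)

The receptive field on the zero-padded input at this output position is [0 0 0 / 7 9 1 / 4 8 6]. Elementwise product with the kernel and sum: 0·-2 + 0·1 + 9·1 + 1·1 + 4·1.

14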